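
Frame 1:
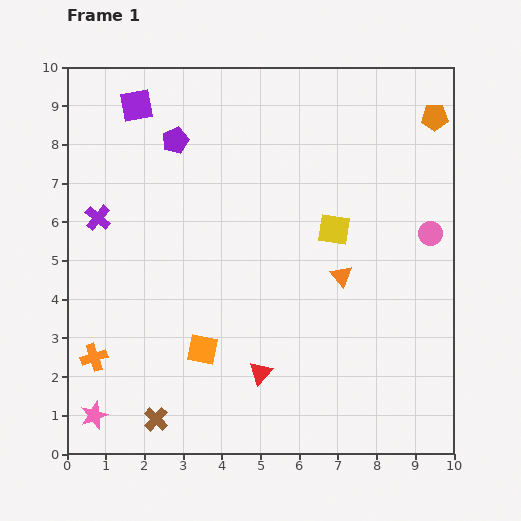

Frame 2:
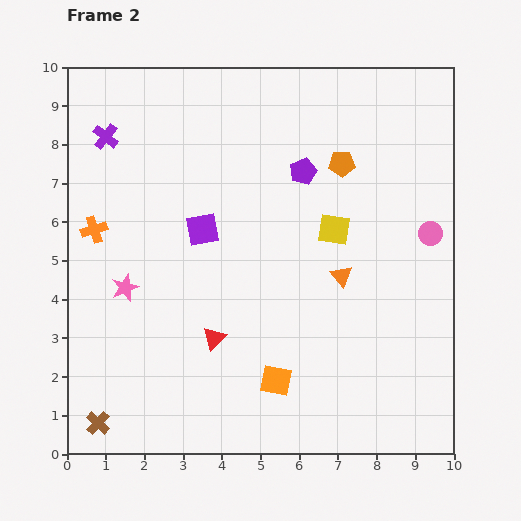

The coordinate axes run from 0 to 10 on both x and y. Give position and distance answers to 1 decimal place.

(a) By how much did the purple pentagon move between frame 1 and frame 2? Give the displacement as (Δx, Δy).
(3.3, -0.8)

The purple pentagon was at (2.8, 8.1) in frame 1 and (6.1, 7.3) in frame 2.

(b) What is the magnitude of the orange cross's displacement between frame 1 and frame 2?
3.3

The orange cross moved from (0.7, 2.5) to (0.7, 5.8), a distance of √(0.0² + 3.3²) ≈ 3.3.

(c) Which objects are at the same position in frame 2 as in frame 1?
the yellow square, the pink circle, the orange triangle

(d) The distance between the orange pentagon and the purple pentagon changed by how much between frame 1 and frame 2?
-5.7

Distance in frame 1: 6.7. Distance in frame 2: 1.0.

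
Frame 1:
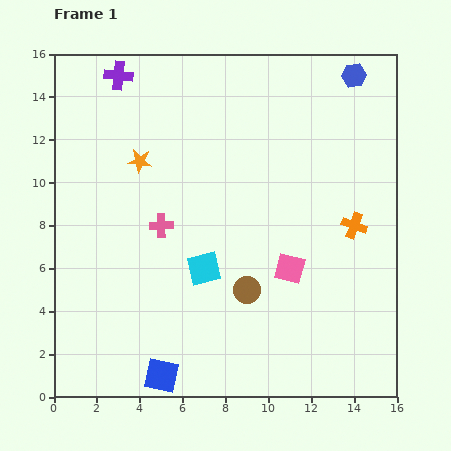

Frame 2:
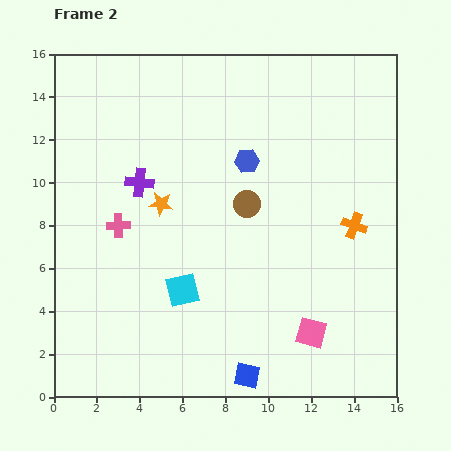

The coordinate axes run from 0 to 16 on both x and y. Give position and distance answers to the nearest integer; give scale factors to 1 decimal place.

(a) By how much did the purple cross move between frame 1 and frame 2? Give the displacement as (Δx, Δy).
(1, -5)

The purple cross was at (3, 15) in frame 1 and (4, 10) in frame 2.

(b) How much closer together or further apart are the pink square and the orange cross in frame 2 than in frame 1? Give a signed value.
+1

Distance in frame 1: 4. Distance in frame 2: 5.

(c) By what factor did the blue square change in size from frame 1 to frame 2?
0.8×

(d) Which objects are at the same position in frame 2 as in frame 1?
the orange cross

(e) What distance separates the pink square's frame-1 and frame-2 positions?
3

The pink square moved from (11, 6) to (12, 3), a distance of √(1² + 3²) ≈ 3.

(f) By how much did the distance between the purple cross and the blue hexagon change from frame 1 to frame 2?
-6

Distance in frame 1: 11. Distance in frame 2: 5.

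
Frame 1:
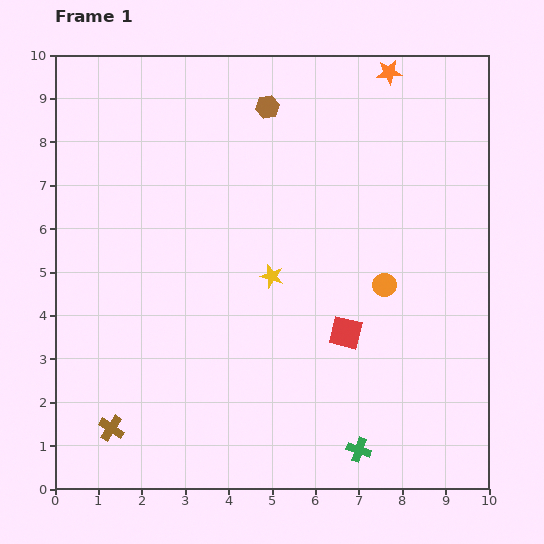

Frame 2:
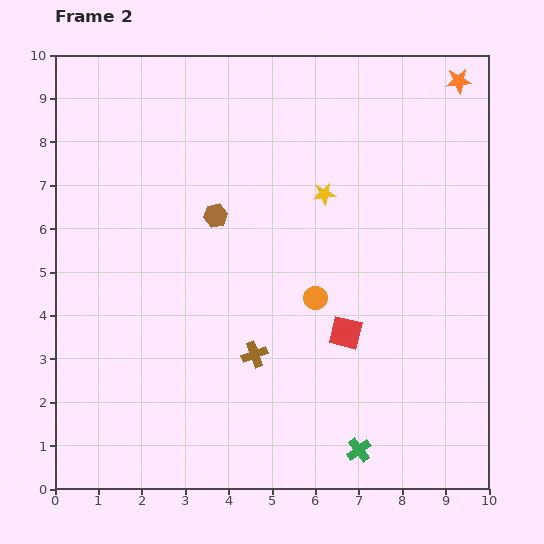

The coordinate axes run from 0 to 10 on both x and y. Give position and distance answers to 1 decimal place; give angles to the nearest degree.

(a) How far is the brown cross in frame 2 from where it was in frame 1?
3.7

The brown cross moved from (1.3, 1.4) to (4.6, 3.1), a distance of √(3.3² + 1.7²) ≈ 3.7.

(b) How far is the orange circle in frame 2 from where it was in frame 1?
1.6

The orange circle moved from (7.6, 4.7) to (6.0, 4.4), a distance of √(1.6² + 0.3²) ≈ 1.6.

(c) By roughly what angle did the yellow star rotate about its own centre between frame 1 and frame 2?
22° counter-clockwise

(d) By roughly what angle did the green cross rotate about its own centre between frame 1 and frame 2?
34° clockwise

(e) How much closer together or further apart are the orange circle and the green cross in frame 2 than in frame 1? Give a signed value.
-0.2

Distance in frame 1: 3.8. Distance in frame 2: 3.6.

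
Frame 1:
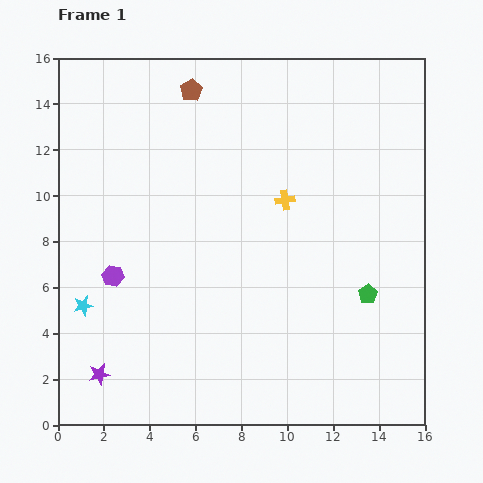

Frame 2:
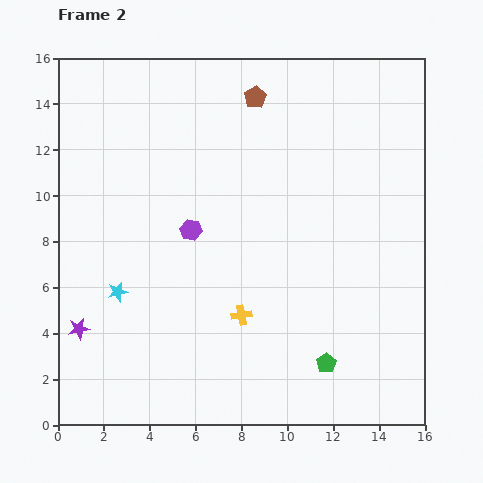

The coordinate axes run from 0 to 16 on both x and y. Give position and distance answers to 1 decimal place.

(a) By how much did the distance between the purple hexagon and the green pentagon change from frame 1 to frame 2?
-2.8

Distance in frame 1: 11.1. Distance in frame 2: 8.3.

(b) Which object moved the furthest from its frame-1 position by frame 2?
the yellow cross

(moved 5.3; next 3.9)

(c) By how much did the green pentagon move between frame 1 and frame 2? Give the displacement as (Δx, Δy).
(-1.8, -3.0)

The green pentagon was at (13.5, 5.7) in frame 1 and (11.7, 2.7) in frame 2.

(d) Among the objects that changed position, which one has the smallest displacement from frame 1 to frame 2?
the cyan star

(moved 1.6)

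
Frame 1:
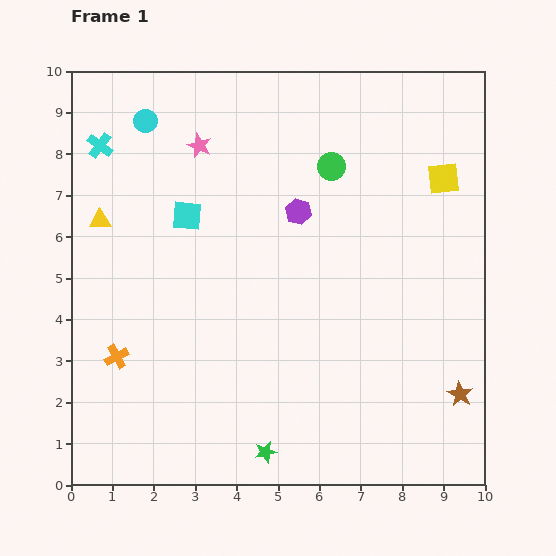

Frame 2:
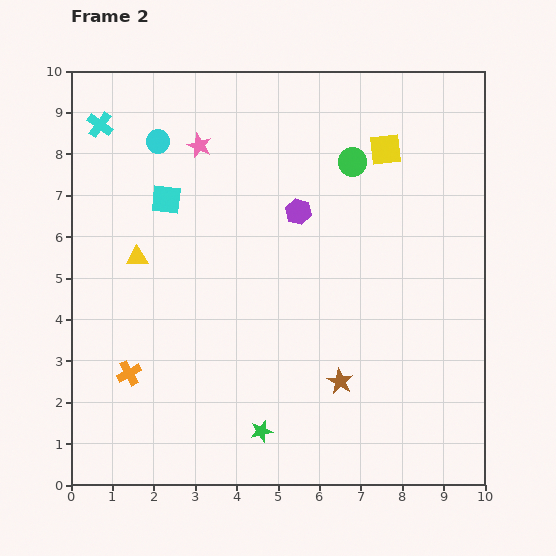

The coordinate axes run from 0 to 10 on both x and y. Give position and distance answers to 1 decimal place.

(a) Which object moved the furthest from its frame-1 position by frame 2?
the brown star

(moved 2.9; next 1.6)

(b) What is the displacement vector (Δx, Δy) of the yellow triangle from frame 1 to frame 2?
(0.9, -0.9)

The yellow triangle was at (0.7, 6.4) in frame 1 and (1.6, 5.5) in frame 2.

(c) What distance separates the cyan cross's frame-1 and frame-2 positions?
0.5

The cyan cross moved from (0.7, 8.2) to (0.7, 8.7), a distance of √(0.0² + 0.5²) ≈ 0.5.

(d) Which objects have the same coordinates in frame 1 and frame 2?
the purple hexagon, the pink star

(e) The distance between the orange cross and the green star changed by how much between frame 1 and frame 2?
-0.8

Distance in frame 1: 4.3. Distance in frame 2: 3.5.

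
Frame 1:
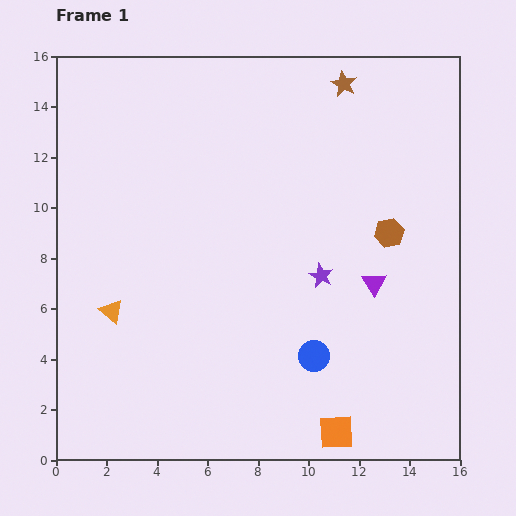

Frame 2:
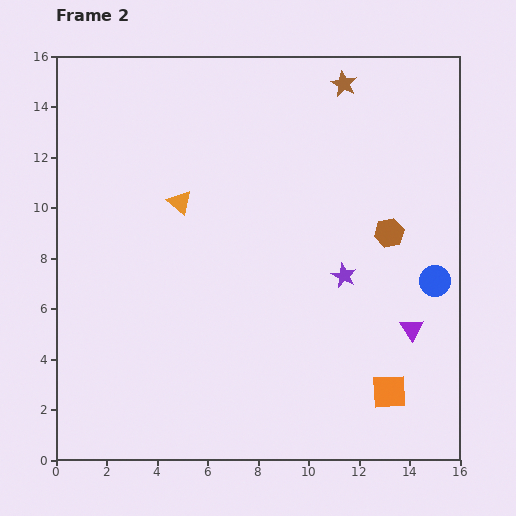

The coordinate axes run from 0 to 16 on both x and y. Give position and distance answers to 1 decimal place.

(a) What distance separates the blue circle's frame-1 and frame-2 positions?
5.7

The blue circle moved from (10.2, 4.1) to (15.0, 7.1), a distance of √(4.8² + 3.0²) ≈ 5.7.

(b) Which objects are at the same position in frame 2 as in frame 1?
the brown hexagon, the brown star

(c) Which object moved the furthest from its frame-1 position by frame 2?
the blue circle

(moved 5.7; next 5.1)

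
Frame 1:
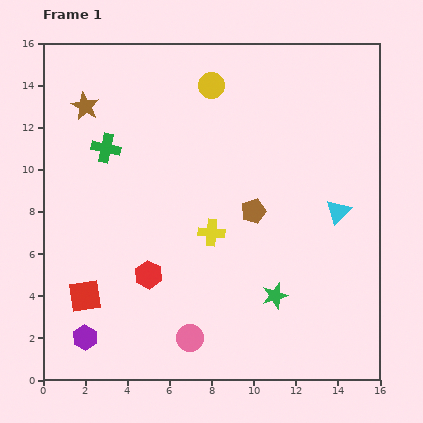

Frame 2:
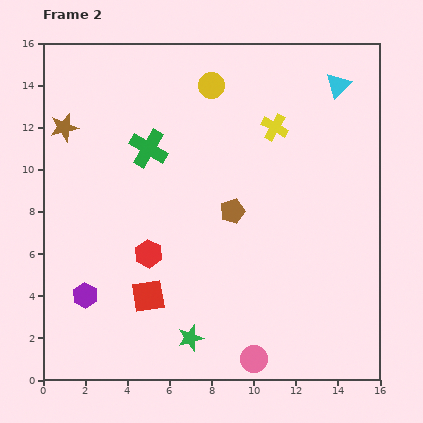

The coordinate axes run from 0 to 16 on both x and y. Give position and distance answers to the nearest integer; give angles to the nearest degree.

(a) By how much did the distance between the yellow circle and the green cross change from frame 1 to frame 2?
-2

Distance in frame 1: 6. Distance in frame 2: 4.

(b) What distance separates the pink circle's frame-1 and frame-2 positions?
3

The pink circle moved from (7, 2) to (10, 1), a distance of √(3² + 1²) ≈ 3.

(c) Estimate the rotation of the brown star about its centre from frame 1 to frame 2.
31° clockwise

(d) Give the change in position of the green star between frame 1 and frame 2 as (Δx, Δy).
(-4, -2)

The green star was at (11, 4) in frame 1 and (7, 2) in frame 2.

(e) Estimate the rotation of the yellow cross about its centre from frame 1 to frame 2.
24° clockwise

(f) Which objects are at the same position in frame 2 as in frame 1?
the yellow circle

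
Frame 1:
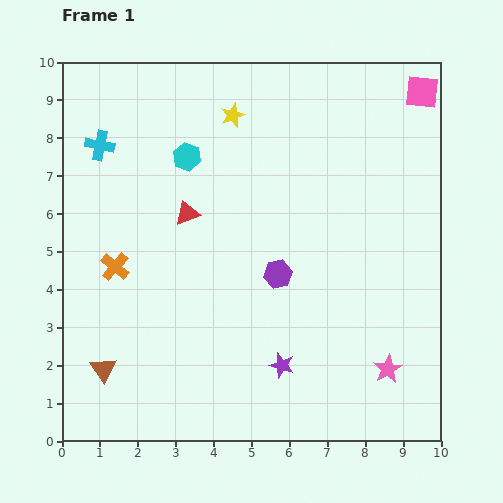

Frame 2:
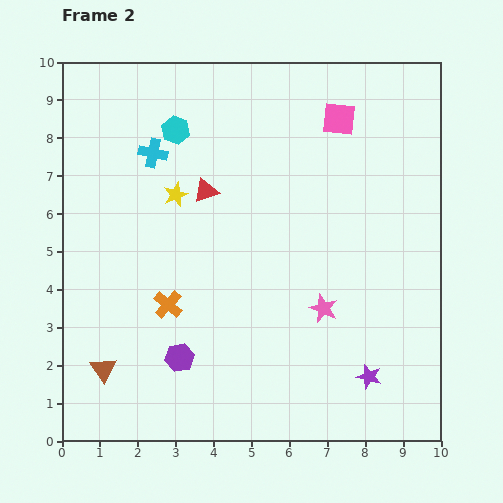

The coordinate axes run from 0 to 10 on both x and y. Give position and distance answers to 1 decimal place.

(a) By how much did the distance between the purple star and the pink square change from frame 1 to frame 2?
-1.3

Distance in frame 1: 8.1. Distance in frame 2: 6.8.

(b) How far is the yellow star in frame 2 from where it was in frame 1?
2.6

The yellow star moved from (4.5, 8.6) to (3.0, 6.5), a distance of √(1.5² + 2.1²) ≈ 2.6.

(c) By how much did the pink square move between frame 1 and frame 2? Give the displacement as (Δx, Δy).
(-2.2, -0.7)

The pink square was at (9.5, 9.2) in frame 1 and (7.3, 8.5) in frame 2.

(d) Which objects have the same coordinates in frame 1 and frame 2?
the brown triangle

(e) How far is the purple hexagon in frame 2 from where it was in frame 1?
3.4

The purple hexagon moved from (5.7, 4.4) to (3.1, 2.2), a distance of √(2.6² + 2.2²) ≈ 3.4.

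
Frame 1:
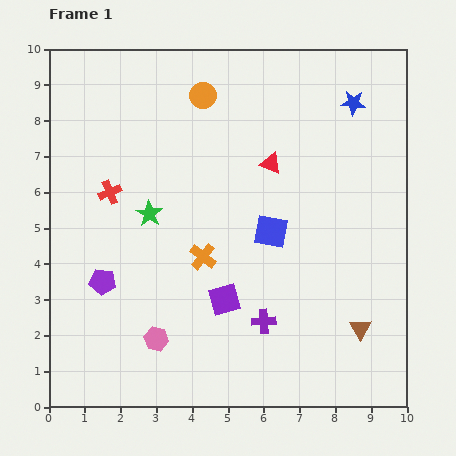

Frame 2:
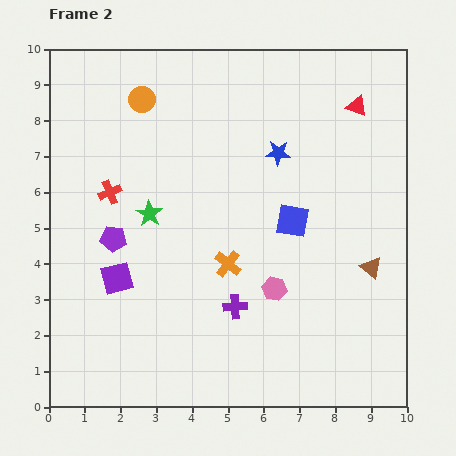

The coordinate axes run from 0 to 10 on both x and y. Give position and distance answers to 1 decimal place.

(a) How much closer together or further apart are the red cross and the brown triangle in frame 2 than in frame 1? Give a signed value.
-0.4

Distance in frame 1: 8.0. Distance in frame 2: 7.6.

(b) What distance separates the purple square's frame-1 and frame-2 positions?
3.1

The purple square moved from (4.9, 3.0) to (1.9, 3.6), a distance of √(3.0² + 0.6²) ≈ 3.1.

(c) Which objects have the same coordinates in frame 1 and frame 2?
the red cross, the green star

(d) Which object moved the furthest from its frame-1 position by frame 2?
the pink hexagon

(moved 3.6; next 3.1)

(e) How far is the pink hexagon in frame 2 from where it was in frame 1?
3.6

The pink hexagon moved from (3.0, 1.9) to (6.3, 3.3), a distance of √(3.3² + 1.4²) ≈ 3.6.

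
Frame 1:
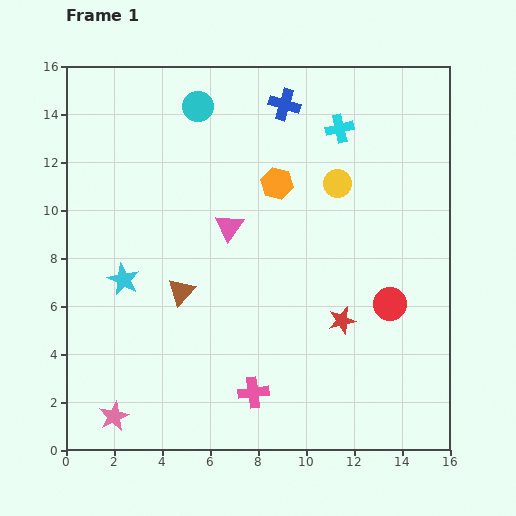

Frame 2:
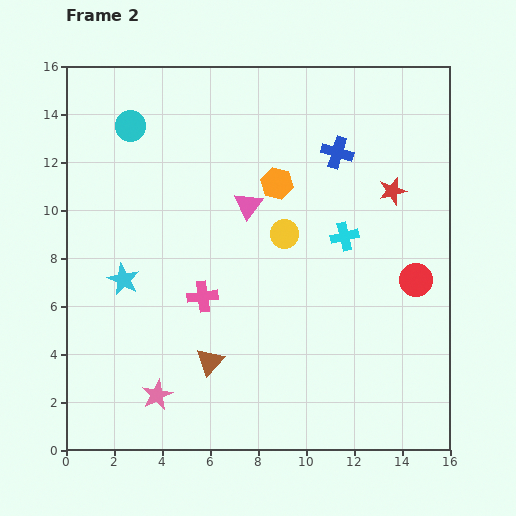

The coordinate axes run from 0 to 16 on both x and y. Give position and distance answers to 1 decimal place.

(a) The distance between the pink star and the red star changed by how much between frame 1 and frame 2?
+2.7

Distance in frame 1: 10.3. Distance in frame 2: 13.0.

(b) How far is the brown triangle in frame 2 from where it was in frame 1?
3.1

The brown triangle moved from (4.8, 6.6) to (6.0, 3.7), a distance of √(1.2² + 2.9²) ≈ 3.1.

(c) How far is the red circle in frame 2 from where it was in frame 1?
1.5

The red circle moved from (13.5, 6.1) to (14.6, 7.1), a distance of √(1.1² + 1.0²) ≈ 1.5.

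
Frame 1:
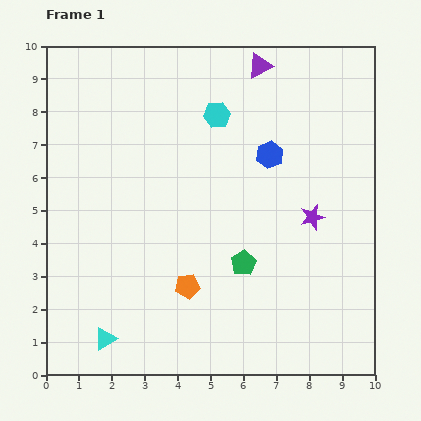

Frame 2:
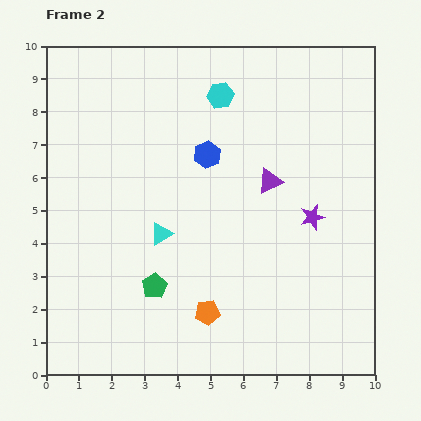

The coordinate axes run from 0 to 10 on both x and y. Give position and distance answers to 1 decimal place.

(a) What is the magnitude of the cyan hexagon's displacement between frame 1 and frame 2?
0.6

The cyan hexagon moved from (5.2, 7.9) to (5.3, 8.5), a distance of √(0.1² + 0.6²) ≈ 0.6.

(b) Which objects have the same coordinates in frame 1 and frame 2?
the purple star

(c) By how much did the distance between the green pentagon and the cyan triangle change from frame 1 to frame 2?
-3.2

Distance in frame 1: 4.8. Distance in frame 2: 1.6.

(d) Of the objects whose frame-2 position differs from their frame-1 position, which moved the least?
the cyan hexagon

(moved 0.6)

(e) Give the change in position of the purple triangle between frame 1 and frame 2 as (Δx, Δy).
(0.3, -3.5)

The purple triangle was at (6.5, 9.4) in frame 1 and (6.8, 5.9) in frame 2.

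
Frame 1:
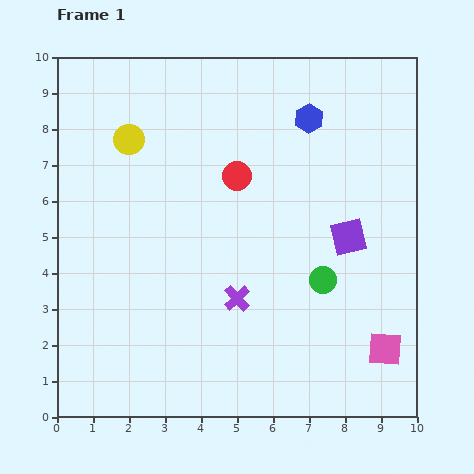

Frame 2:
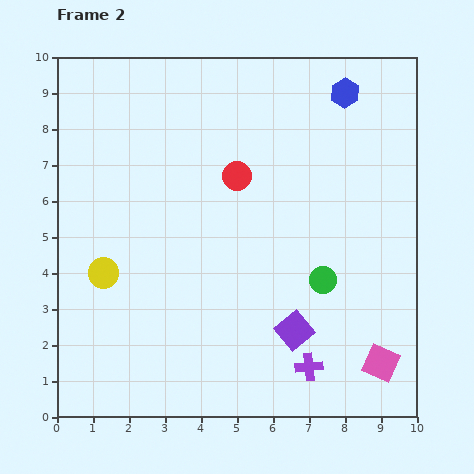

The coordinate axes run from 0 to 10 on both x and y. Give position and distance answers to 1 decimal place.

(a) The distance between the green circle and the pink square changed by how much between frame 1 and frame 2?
+0.3

Distance in frame 1: 2.5. Distance in frame 2: 2.8.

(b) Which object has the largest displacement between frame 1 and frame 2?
the yellow circle

(moved 3.8; next 3.0)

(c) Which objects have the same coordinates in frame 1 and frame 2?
the green circle, the red circle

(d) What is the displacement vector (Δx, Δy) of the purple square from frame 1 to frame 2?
(-1.5, -2.6)

The purple square was at (8.1, 5.0) in frame 1 and (6.6, 2.4) in frame 2.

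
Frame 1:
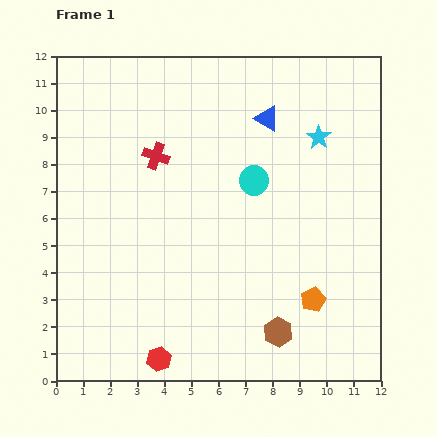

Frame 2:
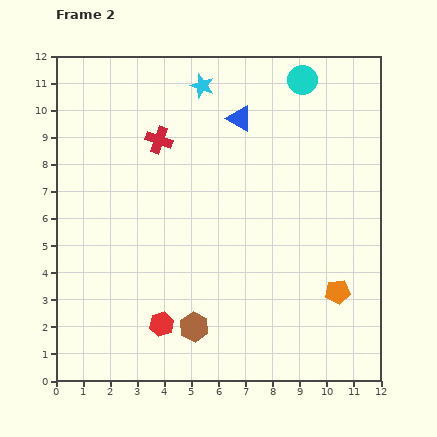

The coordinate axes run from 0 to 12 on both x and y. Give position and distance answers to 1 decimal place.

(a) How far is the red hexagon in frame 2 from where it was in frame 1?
1.3

The red hexagon moved from (3.8, 0.8) to (3.9, 2.1), a distance of √(0.1² + 1.3²) ≈ 1.3.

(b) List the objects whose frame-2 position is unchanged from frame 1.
none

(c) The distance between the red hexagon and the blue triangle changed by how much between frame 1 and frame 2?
-1.7

Distance in frame 1: 9.8. Distance in frame 2: 8.1.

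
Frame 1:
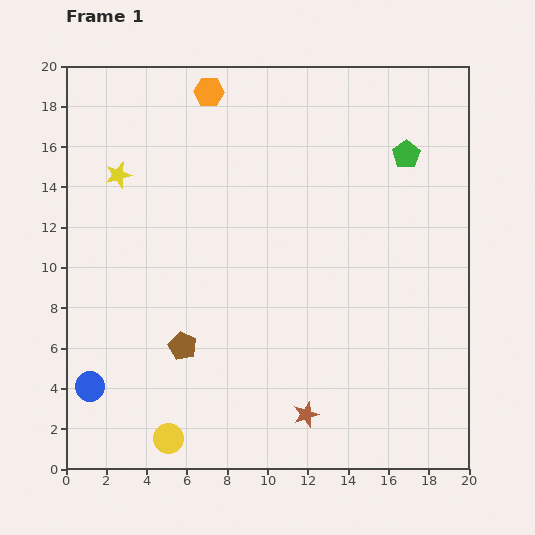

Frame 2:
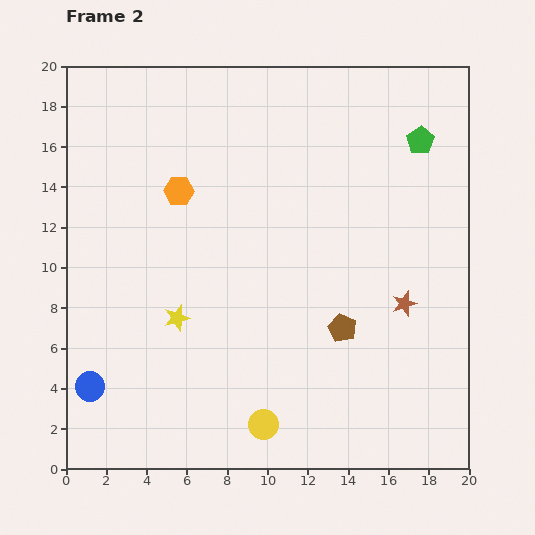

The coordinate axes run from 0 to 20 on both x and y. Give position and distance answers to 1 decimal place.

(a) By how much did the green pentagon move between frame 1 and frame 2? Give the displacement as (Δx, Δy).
(0.7, 0.7)

The green pentagon was at (16.9, 15.6) in frame 1 and (17.6, 16.3) in frame 2.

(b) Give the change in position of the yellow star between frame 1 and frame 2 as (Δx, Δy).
(2.9, -7.1)

The yellow star was at (2.6, 14.6) in frame 1 and (5.5, 7.5) in frame 2.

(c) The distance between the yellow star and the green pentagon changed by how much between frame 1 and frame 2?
+0.7

Distance in frame 1: 14.3. Distance in frame 2: 15.0.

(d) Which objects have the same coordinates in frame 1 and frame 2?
the blue circle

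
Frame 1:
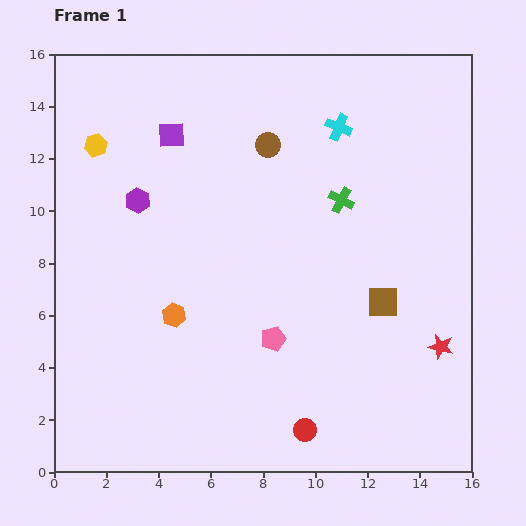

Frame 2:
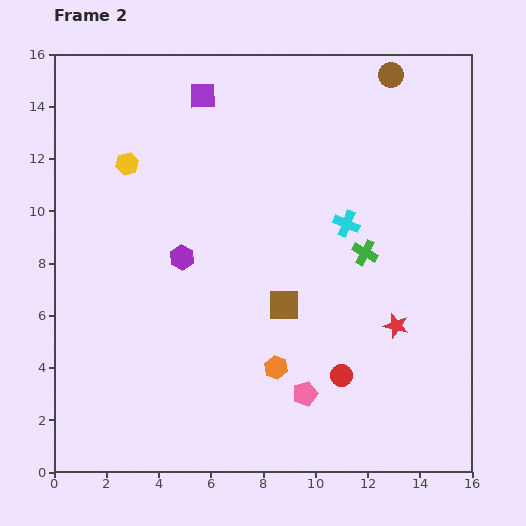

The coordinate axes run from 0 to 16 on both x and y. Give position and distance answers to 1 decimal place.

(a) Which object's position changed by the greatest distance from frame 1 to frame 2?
the brown circle

(moved 5.4; next 4.4)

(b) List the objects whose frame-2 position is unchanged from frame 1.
none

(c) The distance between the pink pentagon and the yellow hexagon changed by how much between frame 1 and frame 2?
+1.1

Distance in frame 1: 10.0. Distance in frame 2: 11.1.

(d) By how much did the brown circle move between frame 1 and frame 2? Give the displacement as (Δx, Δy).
(4.7, 2.7)

The brown circle was at (8.2, 12.5) in frame 1 and (12.9, 15.2) in frame 2.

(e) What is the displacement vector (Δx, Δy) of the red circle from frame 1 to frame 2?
(1.4, 2.1)

The red circle was at (9.6, 1.6) in frame 1 and (11.0, 3.7) in frame 2.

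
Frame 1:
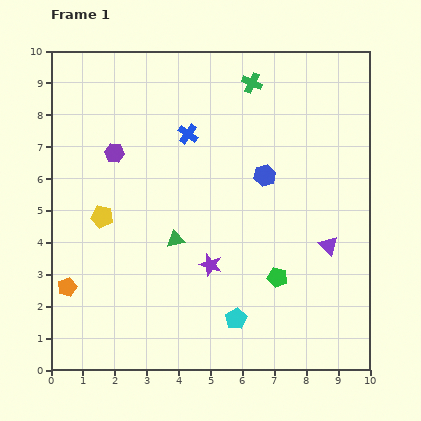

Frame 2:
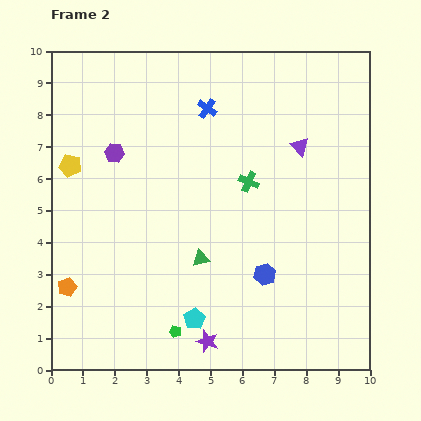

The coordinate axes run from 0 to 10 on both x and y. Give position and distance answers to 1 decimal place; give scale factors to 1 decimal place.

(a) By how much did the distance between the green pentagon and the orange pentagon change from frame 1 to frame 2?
-2.9

Distance in frame 1: 6.6. Distance in frame 2: 3.7.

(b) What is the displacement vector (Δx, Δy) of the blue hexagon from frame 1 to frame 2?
(0.0, -3.1)

The blue hexagon was at (6.7, 6.1) in frame 1 and (6.7, 3.0) in frame 2.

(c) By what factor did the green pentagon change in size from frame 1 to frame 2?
0.6×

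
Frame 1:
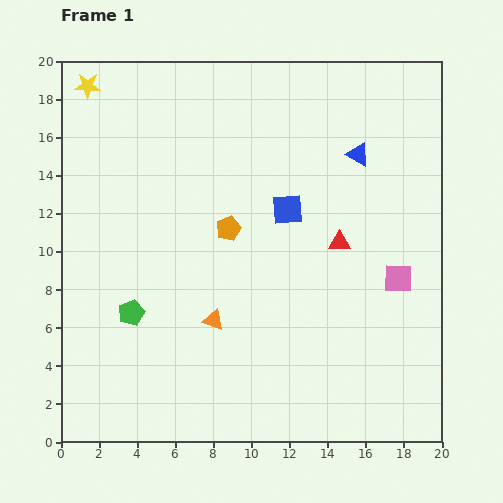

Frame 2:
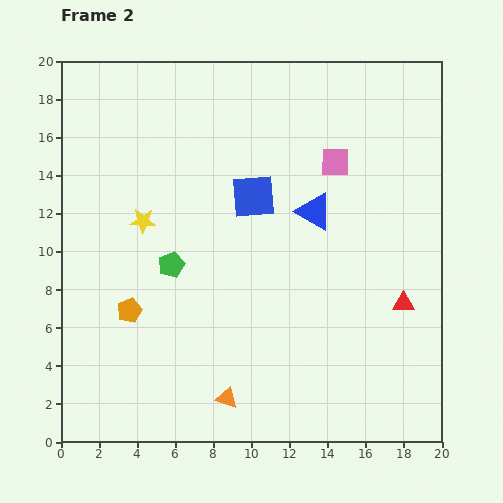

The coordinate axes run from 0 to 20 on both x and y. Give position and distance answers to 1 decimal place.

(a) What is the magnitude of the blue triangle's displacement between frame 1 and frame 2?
3.8

The blue triangle moved from (15.6, 15.1) to (13.3, 12.1), a distance of √(2.3² + 3.0²) ≈ 3.8.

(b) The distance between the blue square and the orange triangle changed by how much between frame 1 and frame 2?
+3.7

Distance in frame 1: 7.0. Distance in frame 2: 10.7.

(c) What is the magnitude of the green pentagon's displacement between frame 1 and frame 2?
3.3

The green pentagon moved from (3.7, 6.8) to (5.8, 9.3), a distance of √(2.1² + 2.5²) ≈ 3.3.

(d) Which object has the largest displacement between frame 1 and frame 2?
the yellow star

(moved 7.7; next 6.9)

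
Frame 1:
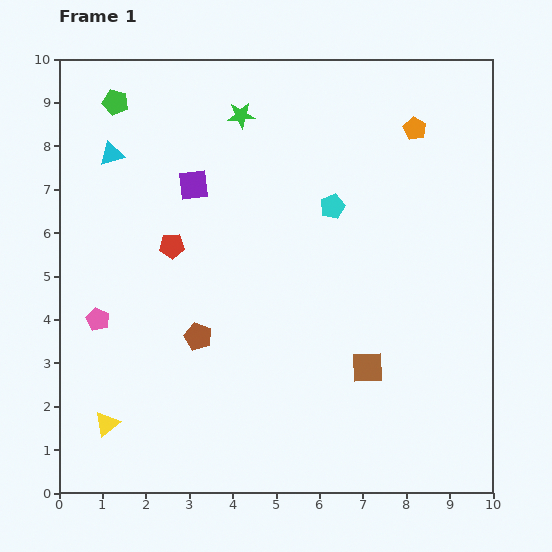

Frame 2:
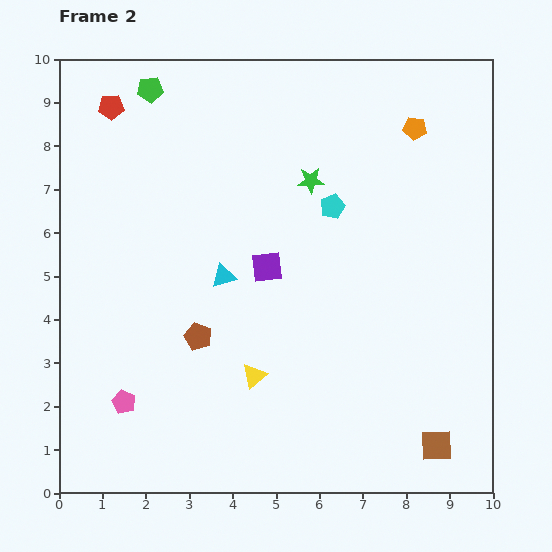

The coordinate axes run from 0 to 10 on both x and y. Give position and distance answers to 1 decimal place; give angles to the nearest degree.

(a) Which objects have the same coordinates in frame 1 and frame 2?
the brown pentagon, the orange pentagon, the cyan pentagon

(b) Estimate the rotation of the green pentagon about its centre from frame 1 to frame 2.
20° counter-clockwise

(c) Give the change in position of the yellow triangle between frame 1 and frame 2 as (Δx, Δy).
(3.4, 1.1)

The yellow triangle was at (1.1, 1.6) in frame 1 and (4.5, 2.7) in frame 2.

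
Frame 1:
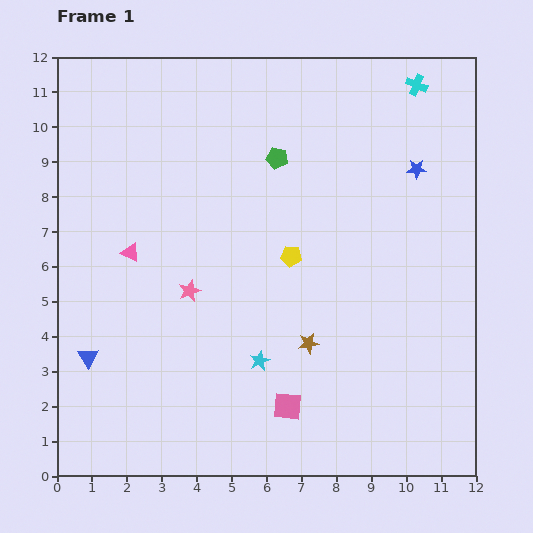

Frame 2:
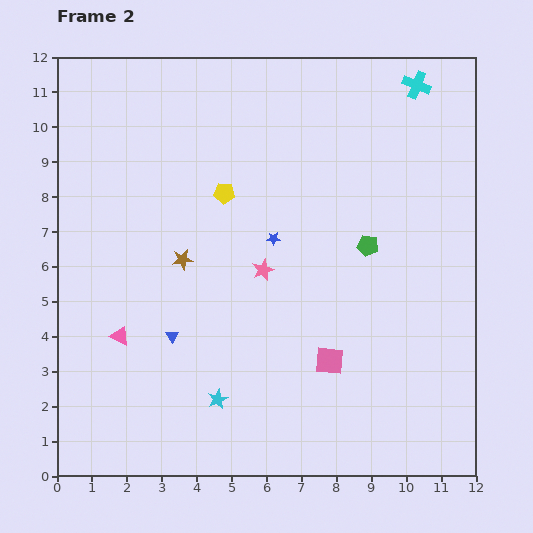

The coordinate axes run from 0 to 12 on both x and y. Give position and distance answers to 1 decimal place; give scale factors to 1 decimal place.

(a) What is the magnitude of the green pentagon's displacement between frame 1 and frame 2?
3.6

The green pentagon moved from (6.3, 9.1) to (8.9, 6.6), a distance of √(2.6² + 2.5²) ≈ 3.6.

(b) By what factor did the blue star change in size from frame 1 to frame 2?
0.7×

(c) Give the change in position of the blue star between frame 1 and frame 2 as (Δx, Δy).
(-4.1, -2.0)

The blue star was at (10.3, 8.8) in frame 1 and (6.2, 6.8) in frame 2.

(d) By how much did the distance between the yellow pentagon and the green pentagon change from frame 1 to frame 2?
+1.6

Distance in frame 1: 2.8. Distance in frame 2: 4.4.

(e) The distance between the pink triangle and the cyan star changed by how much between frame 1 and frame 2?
-1.5

Distance in frame 1: 4.8. Distance in frame 2: 3.3.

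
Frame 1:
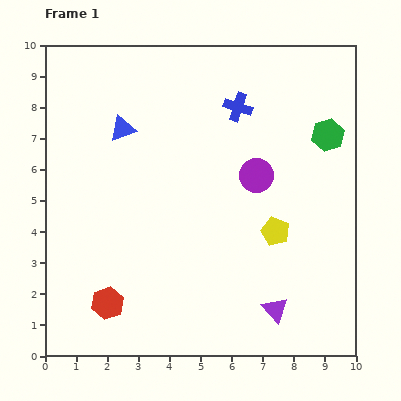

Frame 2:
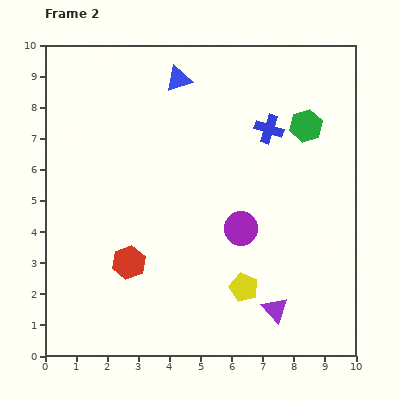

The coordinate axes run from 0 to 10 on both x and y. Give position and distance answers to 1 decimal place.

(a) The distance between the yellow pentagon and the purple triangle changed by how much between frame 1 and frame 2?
-1.3

Distance in frame 1: 2.5. Distance in frame 2: 1.2.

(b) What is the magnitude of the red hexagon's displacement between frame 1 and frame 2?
1.5

The red hexagon moved from (2.0, 1.7) to (2.7, 3.0), a distance of √(0.7² + 1.3²) ≈ 1.5.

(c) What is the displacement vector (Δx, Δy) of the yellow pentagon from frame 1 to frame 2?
(-1.0, -1.8)

The yellow pentagon was at (7.4, 4.0) in frame 1 and (6.4, 2.2) in frame 2.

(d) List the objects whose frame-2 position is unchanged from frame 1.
the purple triangle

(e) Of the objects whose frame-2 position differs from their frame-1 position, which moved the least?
the green hexagon

(moved 0.8)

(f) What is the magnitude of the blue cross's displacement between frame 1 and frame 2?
1.2

The blue cross moved from (6.2, 8.0) to (7.2, 7.3), a distance of √(1.0² + 0.7²) ≈ 1.2.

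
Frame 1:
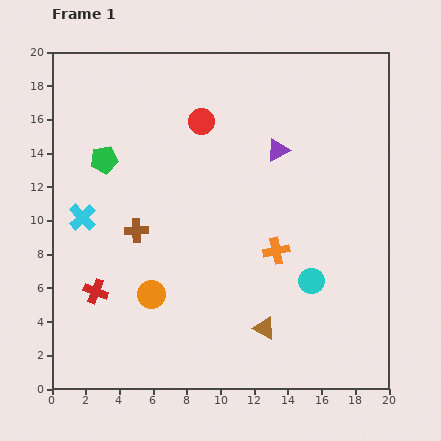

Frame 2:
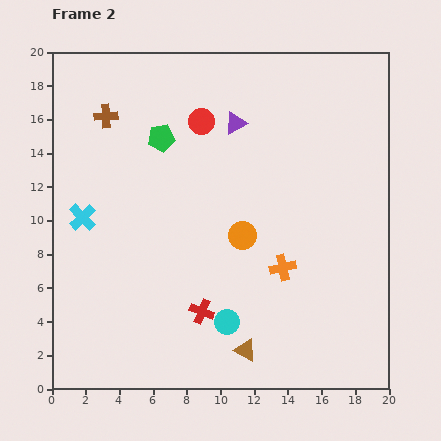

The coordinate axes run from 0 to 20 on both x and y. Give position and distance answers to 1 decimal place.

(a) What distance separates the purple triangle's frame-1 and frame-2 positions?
3.0

The purple triangle moved from (13.4, 14.2) to (10.9, 15.8), a distance of √(2.5² + 1.6²) ≈ 3.0.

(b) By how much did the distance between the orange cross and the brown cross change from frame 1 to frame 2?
+5.4

Distance in frame 1: 8.4. Distance in frame 2: 13.8.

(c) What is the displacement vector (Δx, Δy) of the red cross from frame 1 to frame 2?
(6.3, -1.2)

The red cross was at (2.6, 5.8) in frame 1 and (8.9, 4.6) in frame 2.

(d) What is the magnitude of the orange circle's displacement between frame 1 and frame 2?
6.4

The orange circle moved from (5.9, 5.6) to (11.3, 9.1), a distance of √(5.4² + 3.5²) ≈ 6.4.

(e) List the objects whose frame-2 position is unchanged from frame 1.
the cyan cross, the red circle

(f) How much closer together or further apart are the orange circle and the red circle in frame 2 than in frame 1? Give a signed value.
-3.5

Distance in frame 1: 10.7. Distance in frame 2: 7.2.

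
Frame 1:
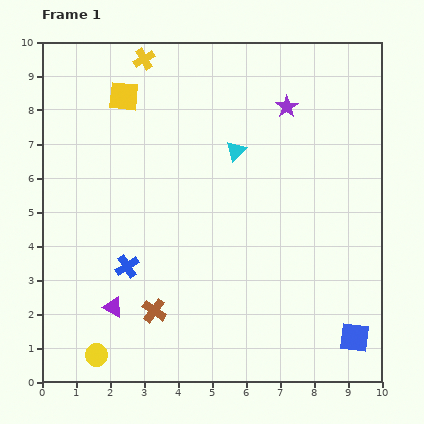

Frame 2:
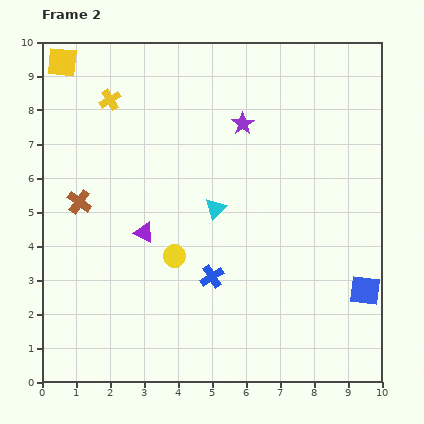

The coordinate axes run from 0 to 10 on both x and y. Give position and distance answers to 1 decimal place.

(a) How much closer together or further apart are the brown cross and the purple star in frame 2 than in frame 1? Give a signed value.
-1.9

Distance in frame 1: 7.2. Distance in frame 2: 5.3.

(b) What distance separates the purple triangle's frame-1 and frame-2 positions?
2.4

The purple triangle moved from (2.1, 2.2) to (3.0, 4.4), a distance of √(0.9² + 2.2²) ≈ 2.4.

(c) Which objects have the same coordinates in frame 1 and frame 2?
none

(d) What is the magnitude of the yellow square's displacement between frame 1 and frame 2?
2.1

The yellow square moved from (2.4, 8.4) to (0.6, 9.4), a distance of √(1.8² + 1.0²) ≈ 2.1.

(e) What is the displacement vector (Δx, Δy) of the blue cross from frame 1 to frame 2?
(2.5, -0.3)

The blue cross was at (2.5, 3.4) in frame 1 and (5.0, 3.1) in frame 2.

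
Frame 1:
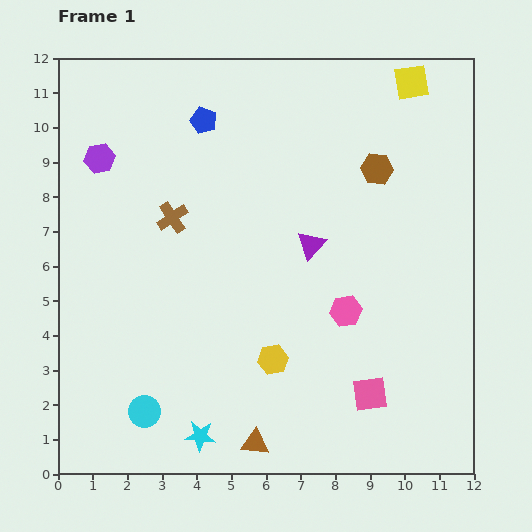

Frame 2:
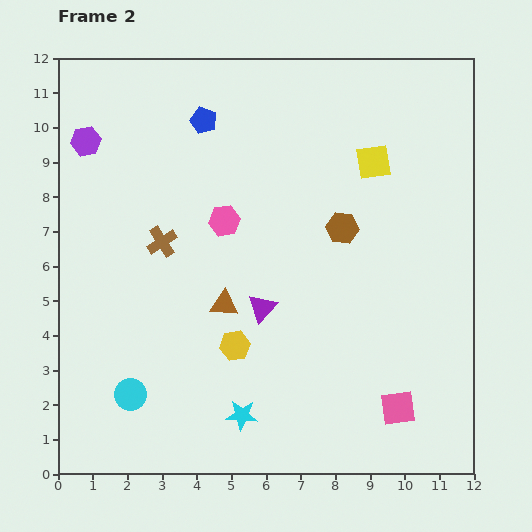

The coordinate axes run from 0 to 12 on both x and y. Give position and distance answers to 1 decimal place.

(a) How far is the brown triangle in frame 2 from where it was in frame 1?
4.1

The brown triangle moved from (5.7, 0.9) to (4.8, 4.9), a distance of √(0.9² + 4.0²) ≈ 4.1.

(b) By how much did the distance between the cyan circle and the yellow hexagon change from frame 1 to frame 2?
-0.7

Distance in frame 1: 4.0. Distance in frame 2: 3.3.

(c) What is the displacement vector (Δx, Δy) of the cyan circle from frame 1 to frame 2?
(-0.4, 0.5)

The cyan circle was at (2.5, 1.8) in frame 1 and (2.1, 2.3) in frame 2.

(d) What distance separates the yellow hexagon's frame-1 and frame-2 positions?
1.2

The yellow hexagon moved from (6.2, 3.3) to (5.1, 3.7), a distance of √(1.1² + 0.4²) ≈ 1.2.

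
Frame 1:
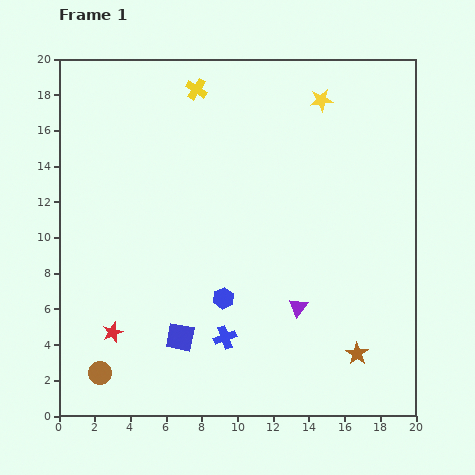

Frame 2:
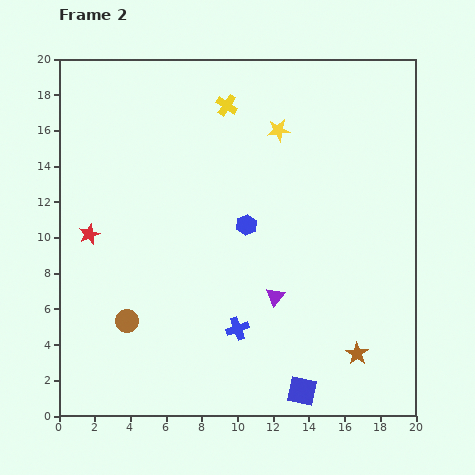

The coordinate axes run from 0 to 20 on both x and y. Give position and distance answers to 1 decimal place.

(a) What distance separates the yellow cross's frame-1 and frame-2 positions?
1.9

The yellow cross moved from (7.7, 18.3) to (9.4, 17.4), a distance of √(1.7² + 0.9²) ≈ 1.9.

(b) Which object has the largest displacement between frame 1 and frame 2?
the blue square

(moved 7.4; next 5.7)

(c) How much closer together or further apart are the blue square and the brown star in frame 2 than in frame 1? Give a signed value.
-6.2

Distance in frame 1: 9.9. Distance in frame 2: 3.7.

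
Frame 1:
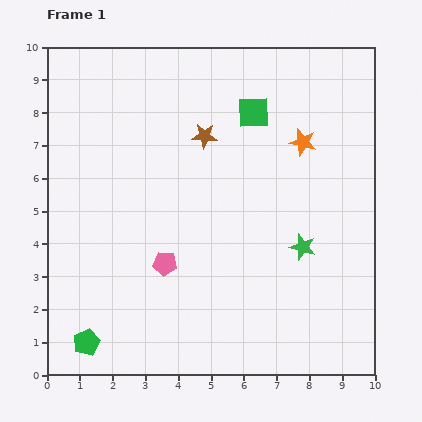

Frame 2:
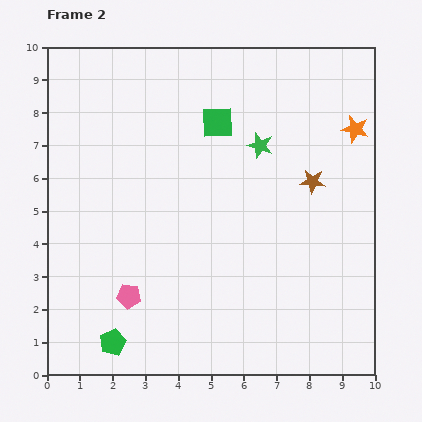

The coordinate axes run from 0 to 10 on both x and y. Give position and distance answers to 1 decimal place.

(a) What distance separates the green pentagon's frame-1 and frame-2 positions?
0.8

The green pentagon moved from (1.2, 1.0) to (2.0, 1.0), a distance of √(0.8² + 0.0²) ≈ 0.8.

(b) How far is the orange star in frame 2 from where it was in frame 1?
1.6

The orange star moved from (7.8, 7.1) to (9.4, 7.5), a distance of √(1.6² + 0.4²) ≈ 1.6.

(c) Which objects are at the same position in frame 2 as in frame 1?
none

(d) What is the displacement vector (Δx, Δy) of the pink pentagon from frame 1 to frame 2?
(-1.1, -1.0)

The pink pentagon was at (3.6, 3.4) in frame 1 and (2.5, 2.4) in frame 2.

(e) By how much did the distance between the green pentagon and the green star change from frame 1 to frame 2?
+0.3

Distance in frame 1: 7.2. Distance in frame 2: 7.5.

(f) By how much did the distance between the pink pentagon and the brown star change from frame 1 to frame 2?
+2.5

Distance in frame 1: 4.1. Distance in frame 2: 6.6.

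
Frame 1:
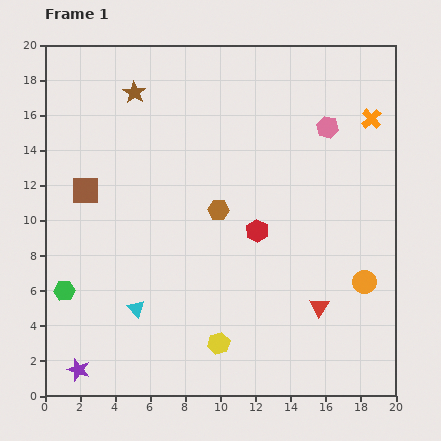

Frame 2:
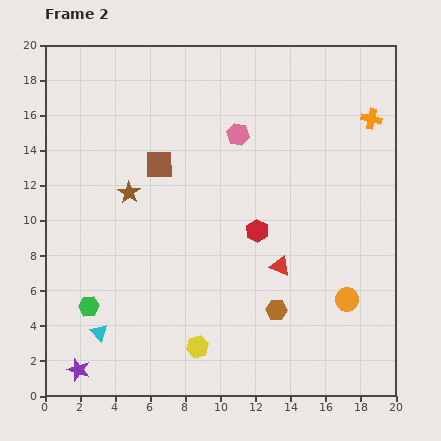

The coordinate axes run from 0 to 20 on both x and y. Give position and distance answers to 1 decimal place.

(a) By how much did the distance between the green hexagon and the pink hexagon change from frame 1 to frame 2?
-4.6

Distance in frame 1: 17.6. Distance in frame 2: 13.0.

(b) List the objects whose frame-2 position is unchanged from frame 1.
the purple star, the red hexagon, the orange cross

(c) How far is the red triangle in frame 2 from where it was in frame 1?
3.2

The red triangle moved from (15.6, 5.1) to (13.4, 7.4), a distance of √(2.2² + 2.3²) ≈ 3.2.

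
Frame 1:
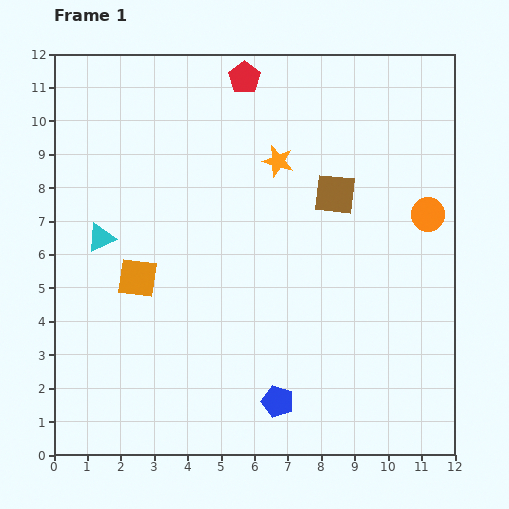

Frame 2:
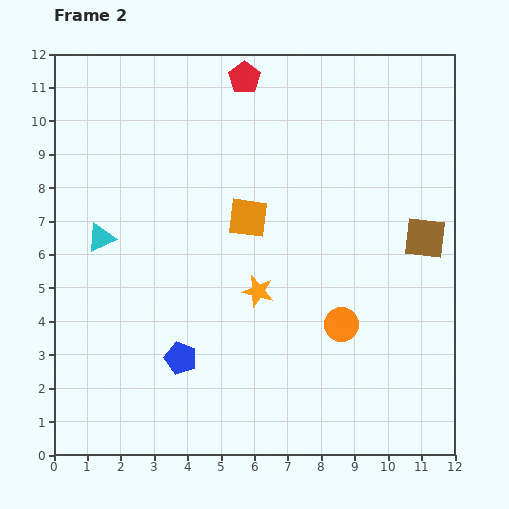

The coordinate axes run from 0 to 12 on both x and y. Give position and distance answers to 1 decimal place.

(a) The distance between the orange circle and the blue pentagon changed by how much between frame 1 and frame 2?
-2.3

Distance in frame 1: 7.2. Distance in frame 2: 4.9.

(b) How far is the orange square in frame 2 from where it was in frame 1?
3.8

The orange square moved from (2.5, 5.3) to (5.8, 7.1), a distance of √(3.3² + 1.8²) ≈ 3.8.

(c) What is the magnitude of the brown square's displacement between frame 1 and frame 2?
3.0

The brown square moved from (8.4, 7.8) to (11.1, 6.5), a distance of √(2.7² + 1.3²) ≈ 3.0.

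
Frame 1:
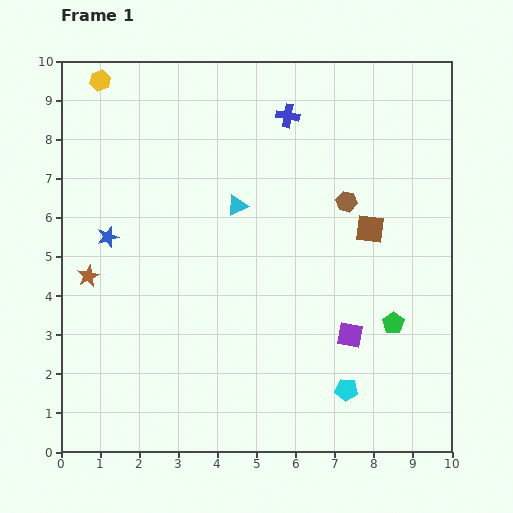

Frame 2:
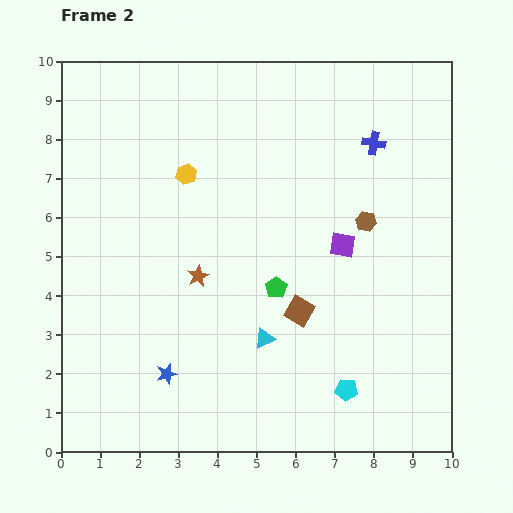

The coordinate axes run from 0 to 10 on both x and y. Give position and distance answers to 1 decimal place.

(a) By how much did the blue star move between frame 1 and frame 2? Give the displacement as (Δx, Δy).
(1.5, -3.5)

The blue star was at (1.2, 5.5) in frame 1 and (2.7, 2.0) in frame 2.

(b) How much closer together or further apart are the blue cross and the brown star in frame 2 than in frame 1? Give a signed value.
-0.9

Distance in frame 1: 6.5. Distance in frame 2: 5.6.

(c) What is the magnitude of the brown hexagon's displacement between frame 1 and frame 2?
0.7

The brown hexagon moved from (7.3, 6.4) to (7.8, 5.9), a distance of √(0.5² + 0.5²) ≈ 0.7.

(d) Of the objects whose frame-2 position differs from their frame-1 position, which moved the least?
the brown hexagon

(moved 0.7)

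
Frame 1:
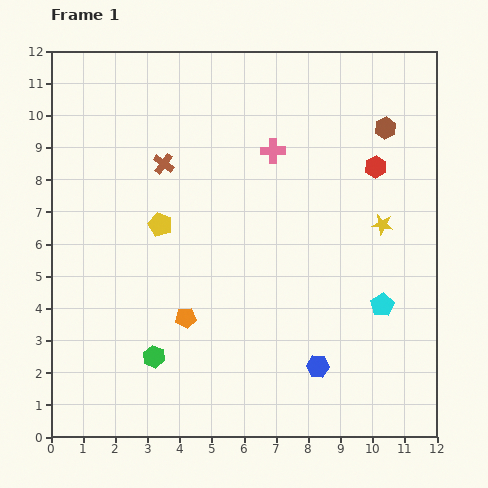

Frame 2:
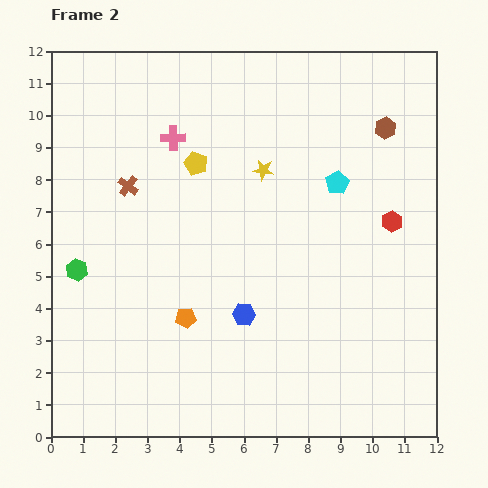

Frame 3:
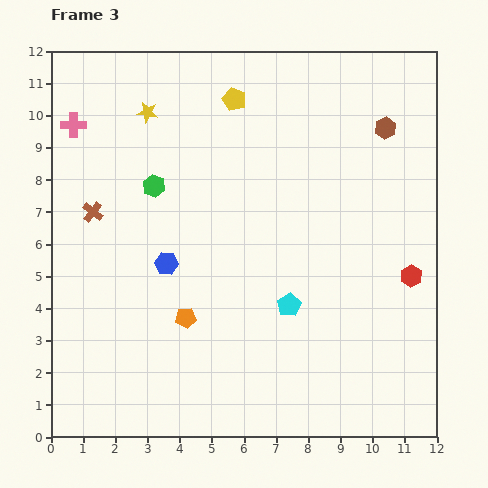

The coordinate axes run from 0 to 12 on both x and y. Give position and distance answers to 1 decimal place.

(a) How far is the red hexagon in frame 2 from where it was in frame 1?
1.8

The red hexagon moved from (10.1, 8.4) to (10.6, 6.7), a distance of √(0.5² + 1.7²) ≈ 1.8.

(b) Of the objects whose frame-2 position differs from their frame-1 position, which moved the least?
the brown cross

(moved 1.3)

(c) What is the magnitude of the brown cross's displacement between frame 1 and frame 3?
2.7

The brown cross moved from (3.5, 8.5) to (1.3, 7.0), a distance of √(2.2² + 1.5²) ≈ 2.7.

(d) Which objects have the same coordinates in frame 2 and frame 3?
the brown hexagon, the orange pentagon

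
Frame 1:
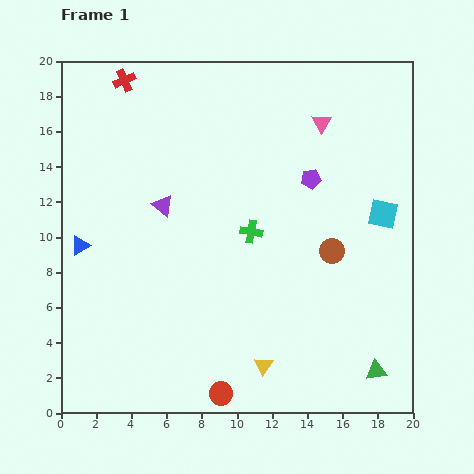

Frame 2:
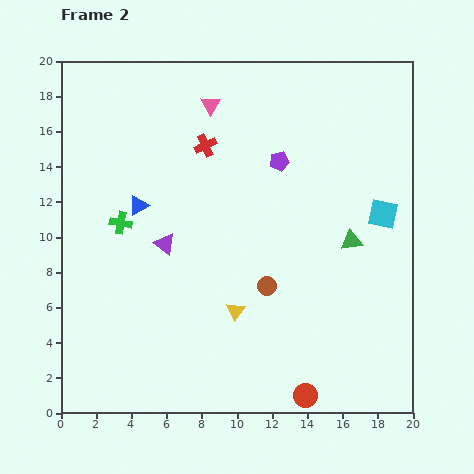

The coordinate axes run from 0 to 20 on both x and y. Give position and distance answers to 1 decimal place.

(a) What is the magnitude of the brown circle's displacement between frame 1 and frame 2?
4.2

The brown circle moved from (15.4, 9.2) to (11.7, 7.2), a distance of √(3.7² + 2.0²) ≈ 4.2.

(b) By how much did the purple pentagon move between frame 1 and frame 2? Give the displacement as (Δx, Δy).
(-1.8, 1.0)

The purple pentagon was at (14.2, 13.3) in frame 1 and (12.4, 14.3) in frame 2.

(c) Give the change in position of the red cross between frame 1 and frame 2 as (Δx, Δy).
(4.6, -3.7)

The red cross was at (3.6, 18.9) in frame 1 and (8.2, 15.2) in frame 2.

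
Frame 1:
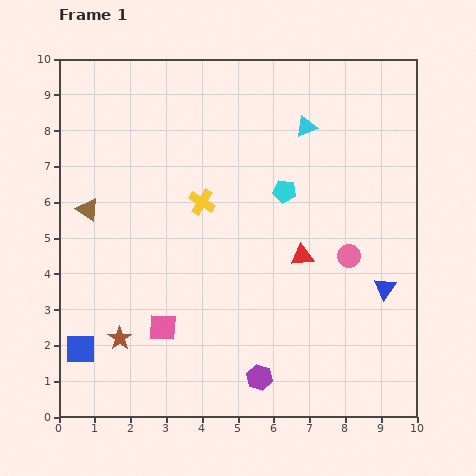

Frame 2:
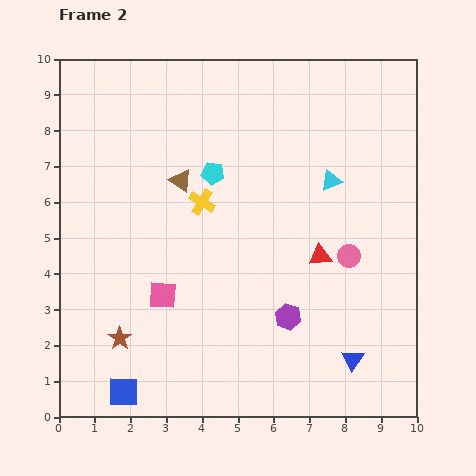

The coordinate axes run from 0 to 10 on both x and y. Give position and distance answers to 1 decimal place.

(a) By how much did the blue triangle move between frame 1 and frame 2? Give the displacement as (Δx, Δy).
(-0.9, -2.0)

The blue triangle was at (9.1, 3.6) in frame 1 and (8.2, 1.6) in frame 2.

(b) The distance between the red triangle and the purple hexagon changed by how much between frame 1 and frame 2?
-1.7

Distance in frame 1: 3.6. Distance in frame 2: 1.9.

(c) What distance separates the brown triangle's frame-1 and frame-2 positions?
2.7

The brown triangle moved from (0.8, 5.8) to (3.4, 6.6), a distance of √(2.6² + 0.8²) ≈ 2.7.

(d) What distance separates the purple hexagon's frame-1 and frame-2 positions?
1.9

The purple hexagon moved from (5.6, 1.1) to (6.4, 2.8), a distance of √(0.8² + 1.7²) ≈ 1.9.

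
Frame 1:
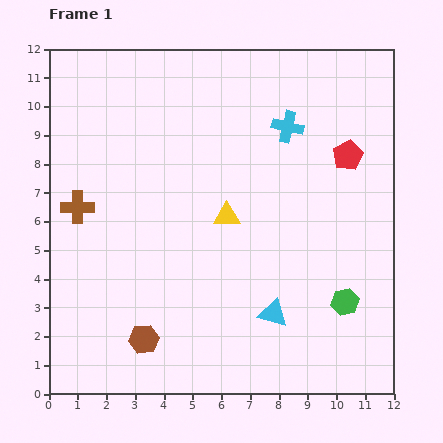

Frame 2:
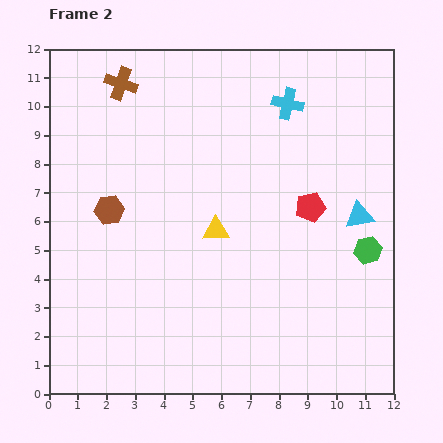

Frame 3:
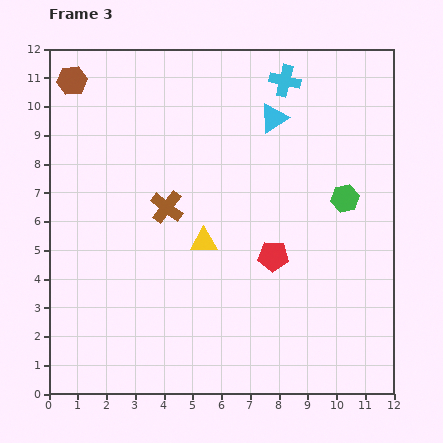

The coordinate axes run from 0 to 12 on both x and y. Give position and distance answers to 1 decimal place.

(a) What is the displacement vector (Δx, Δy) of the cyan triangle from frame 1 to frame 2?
(3.0, 3.4)

The cyan triangle was at (7.8, 2.8) in frame 1 and (10.8, 6.2) in frame 2.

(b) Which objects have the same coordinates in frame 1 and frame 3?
none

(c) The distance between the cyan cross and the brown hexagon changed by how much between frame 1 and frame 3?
-1.5

Distance in frame 1: 8.9. Distance in frame 3: 7.4.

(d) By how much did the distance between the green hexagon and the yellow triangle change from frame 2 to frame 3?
-0.2

Distance in frame 2: 5.3. Distance in frame 3: 5.1.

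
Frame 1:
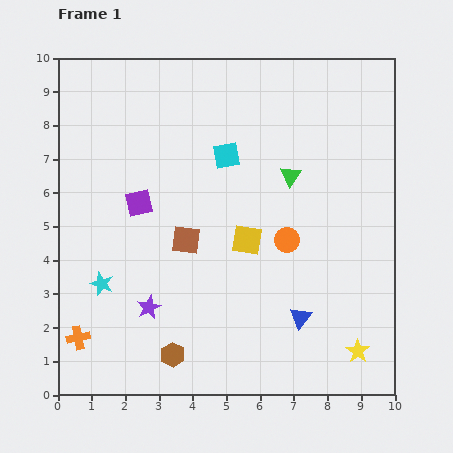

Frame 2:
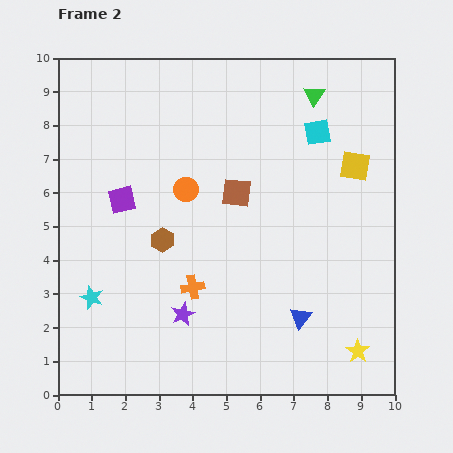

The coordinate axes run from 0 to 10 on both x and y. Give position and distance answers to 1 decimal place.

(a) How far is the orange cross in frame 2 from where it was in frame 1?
3.7

The orange cross moved from (0.6, 1.7) to (4.0, 3.2), a distance of √(3.4² + 1.5²) ≈ 3.7.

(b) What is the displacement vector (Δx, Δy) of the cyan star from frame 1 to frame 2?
(-0.3, -0.4)

The cyan star was at (1.3, 3.3) in frame 1 and (1.0, 2.9) in frame 2.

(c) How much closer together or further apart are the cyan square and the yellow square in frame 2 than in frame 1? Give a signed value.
-1.1

Distance in frame 1: 2.6. Distance in frame 2: 1.5.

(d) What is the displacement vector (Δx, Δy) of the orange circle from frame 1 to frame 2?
(-3.0, 1.5)

The orange circle was at (6.8, 4.6) in frame 1 and (3.8, 6.1) in frame 2.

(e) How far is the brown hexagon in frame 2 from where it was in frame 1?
3.4

The brown hexagon moved from (3.4, 1.2) to (3.1, 4.6), a distance of √(0.3² + 3.4²) ≈ 3.4.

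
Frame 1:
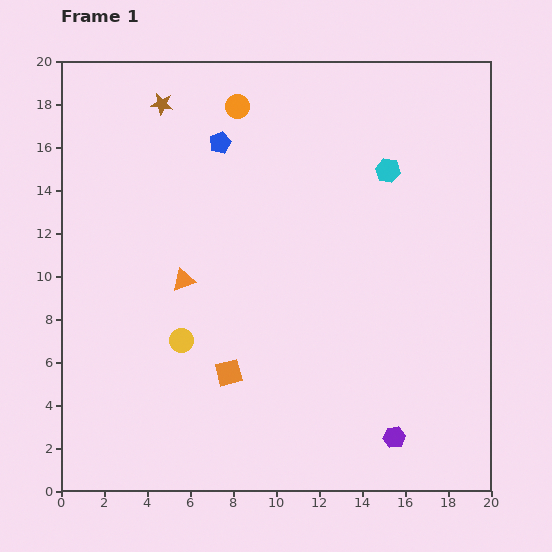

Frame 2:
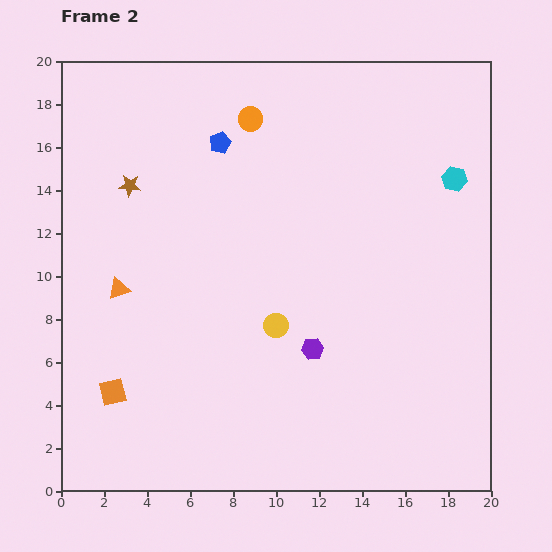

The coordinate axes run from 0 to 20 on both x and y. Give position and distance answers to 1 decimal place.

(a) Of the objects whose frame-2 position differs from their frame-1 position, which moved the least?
the orange circle

(moved 0.8)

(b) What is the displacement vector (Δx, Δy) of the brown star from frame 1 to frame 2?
(-1.5, -3.8)

The brown star was at (4.7, 18.0) in frame 1 and (3.2, 14.2) in frame 2.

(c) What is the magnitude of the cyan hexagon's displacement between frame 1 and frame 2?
3.1

The cyan hexagon moved from (15.2, 14.9) to (18.3, 14.5), a distance of √(3.1² + 0.4²) ≈ 3.1.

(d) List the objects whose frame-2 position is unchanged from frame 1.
the blue pentagon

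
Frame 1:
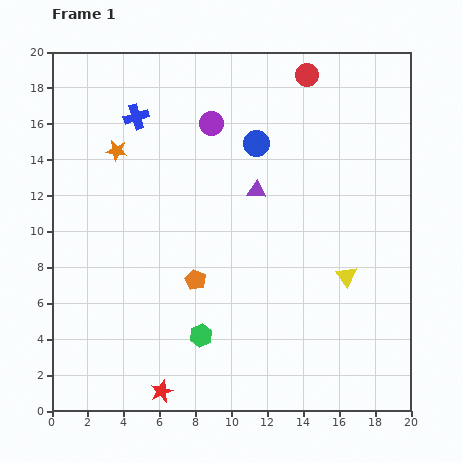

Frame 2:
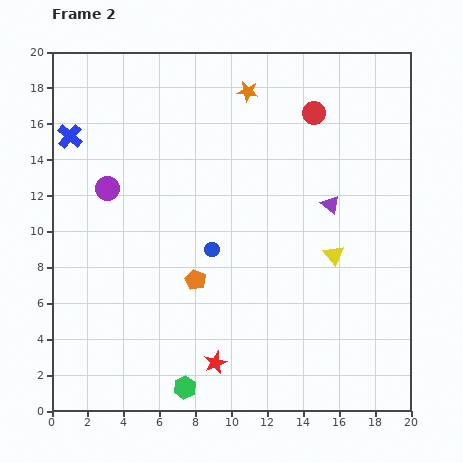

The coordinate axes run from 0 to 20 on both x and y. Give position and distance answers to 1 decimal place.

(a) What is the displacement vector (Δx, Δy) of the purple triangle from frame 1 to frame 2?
(4.1, -0.8)

The purple triangle was at (11.4, 12.3) in frame 1 and (15.5, 11.5) in frame 2.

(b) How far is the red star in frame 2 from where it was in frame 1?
3.4

The red star moved from (6.1, 1.1) to (9.1, 2.7), a distance of √(3.0² + 1.6²) ≈ 3.4.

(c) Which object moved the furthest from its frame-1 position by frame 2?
the orange star

(moved 8.0; next 6.8)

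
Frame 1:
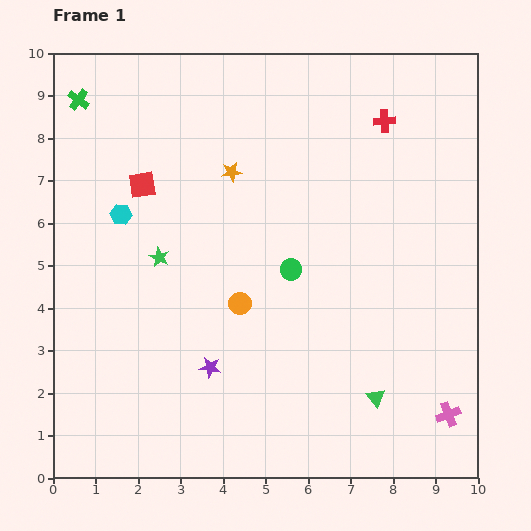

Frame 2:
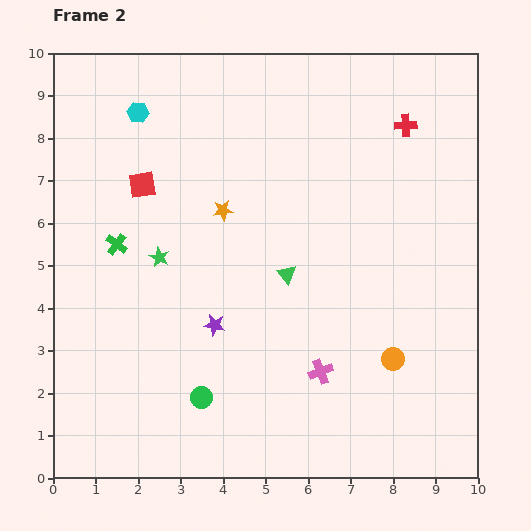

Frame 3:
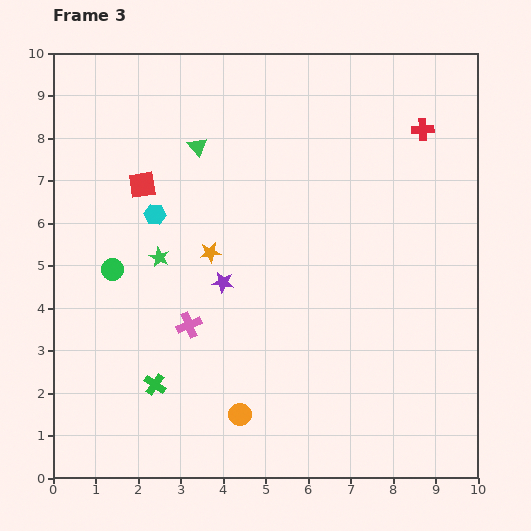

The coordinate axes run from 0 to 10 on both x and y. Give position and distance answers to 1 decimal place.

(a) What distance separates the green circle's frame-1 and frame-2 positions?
3.7

The green circle moved from (5.6, 4.9) to (3.5, 1.9), a distance of √(2.1² + 3.0²) ≈ 3.7.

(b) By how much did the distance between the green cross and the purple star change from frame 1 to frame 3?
-4.1

Distance in frame 1: 7.0. Distance in frame 3: 2.9.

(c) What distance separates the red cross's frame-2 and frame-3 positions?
0.4

The red cross moved from (8.3, 8.3) to (8.7, 8.2), a distance of √(0.4² + 0.1²) ≈ 0.4.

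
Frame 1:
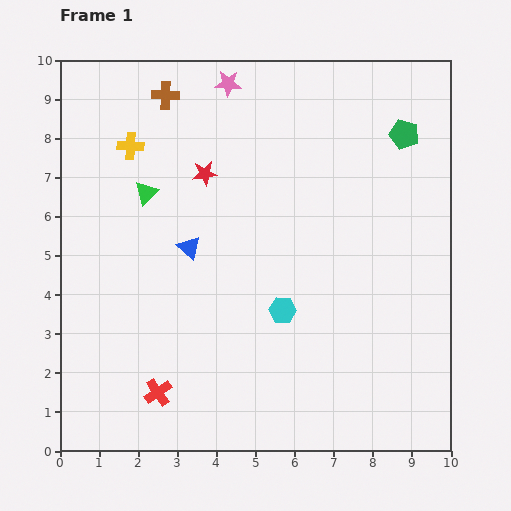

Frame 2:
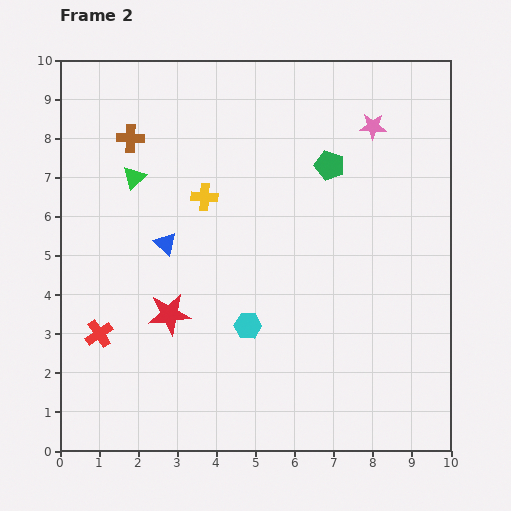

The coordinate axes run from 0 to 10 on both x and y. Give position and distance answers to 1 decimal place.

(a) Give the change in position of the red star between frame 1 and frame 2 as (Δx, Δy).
(-0.9, -3.6)

The red star was at (3.7, 7.1) in frame 1 and (2.8, 3.5) in frame 2.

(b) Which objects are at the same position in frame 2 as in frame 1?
none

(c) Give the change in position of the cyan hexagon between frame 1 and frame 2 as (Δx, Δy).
(-0.9, -0.4)

The cyan hexagon was at (5.7, 3.6) in frame 1 and (4.8, 3.2) in frame 2.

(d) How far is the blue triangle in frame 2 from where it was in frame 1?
0.6

The blue triangle moved from (3.3, 5.2) to (2.7, 5.3), a distance of √(0.6² + 0.1²) ≈ 0.6.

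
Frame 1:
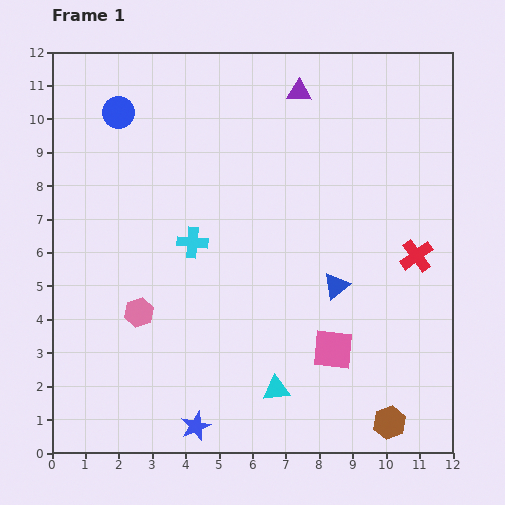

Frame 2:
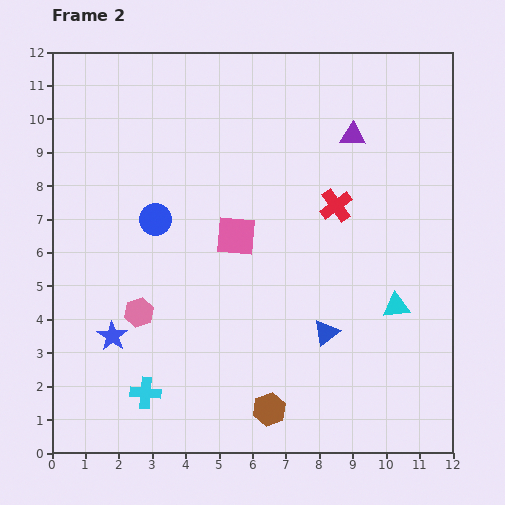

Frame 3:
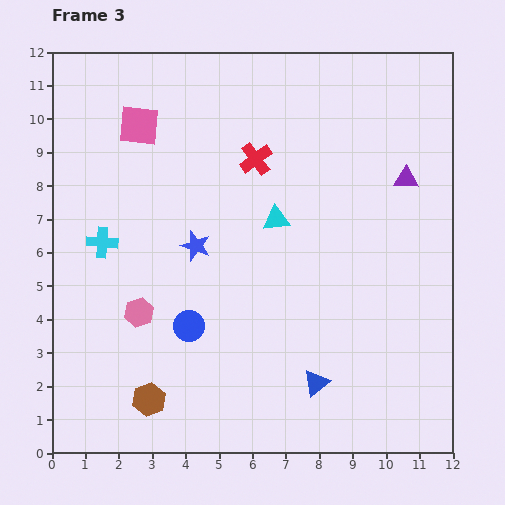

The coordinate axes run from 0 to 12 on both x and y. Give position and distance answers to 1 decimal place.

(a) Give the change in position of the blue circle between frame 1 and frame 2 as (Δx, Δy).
(1.1, -3.2)

The blue circle was at (2.0, 10.2) in frame 1 and (3.1, 7.0) in frame 2.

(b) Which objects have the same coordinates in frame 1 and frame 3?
the pink hexagon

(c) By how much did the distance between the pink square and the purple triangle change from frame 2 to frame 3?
+3.6

Distance in frame 2: 4.6. Distance in frame 3: 8.2.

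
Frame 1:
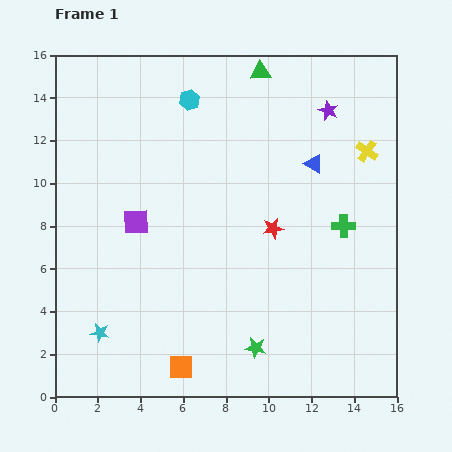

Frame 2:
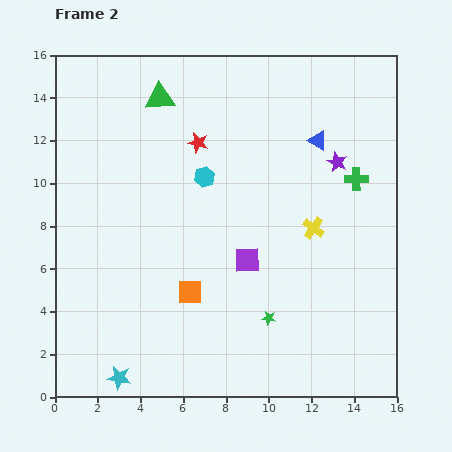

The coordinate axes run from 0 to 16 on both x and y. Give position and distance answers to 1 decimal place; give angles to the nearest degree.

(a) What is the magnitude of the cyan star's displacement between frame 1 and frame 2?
2.3

The cyan star moved from (2.1, 3.0) to (3.0, 0.9), a distance of √(0.9² + 2.1²) ≈ 2.3.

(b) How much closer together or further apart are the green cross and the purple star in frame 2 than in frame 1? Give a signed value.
-4.2

Distance in frame 1: 5.4. Distance in frame 2: 1.2.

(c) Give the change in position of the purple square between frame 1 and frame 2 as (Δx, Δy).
(5.2, -1.8)

The purple square was at (3.8, 8.2) in frame 1 and (9.0, 6.4) in frame 2.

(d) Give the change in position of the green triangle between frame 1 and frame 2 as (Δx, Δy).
(-4.7, -1.2)

The green triangle was at (9.6, 15.2) in frame 1 and (4.9, 14.0) in frame 2.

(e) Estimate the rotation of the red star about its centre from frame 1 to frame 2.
23° clockwise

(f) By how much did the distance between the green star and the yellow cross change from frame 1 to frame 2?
-5.9

Distance in frame 1: 10.6. Distance in frame 2: 4.7.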